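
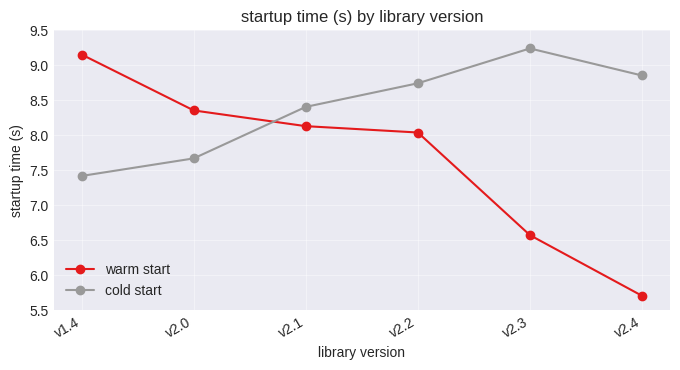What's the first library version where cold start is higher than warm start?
v2.1

v2.0: cold start ≈ 7.5 vs warm start ≈ 8.5 (not yet); v2.1: cold start ≈ 8.5 vs warm start ≈ 8.0 (first crossover).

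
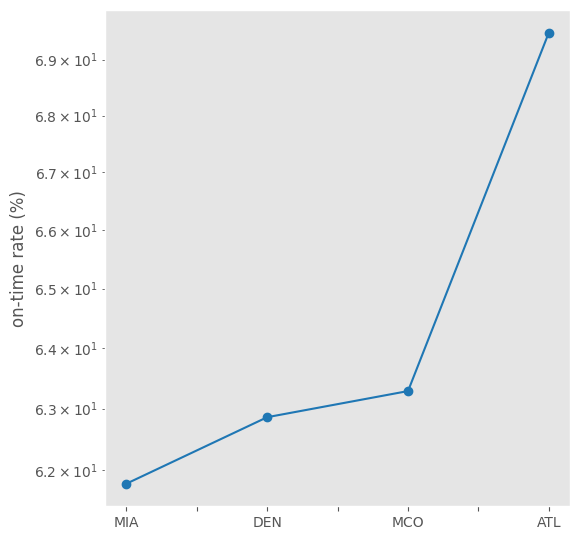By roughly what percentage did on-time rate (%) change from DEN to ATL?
≈ +9.5%

DEN ≈ 63, ATL ≈ 69; (69 − 63) / 63 ≈ +9.5%.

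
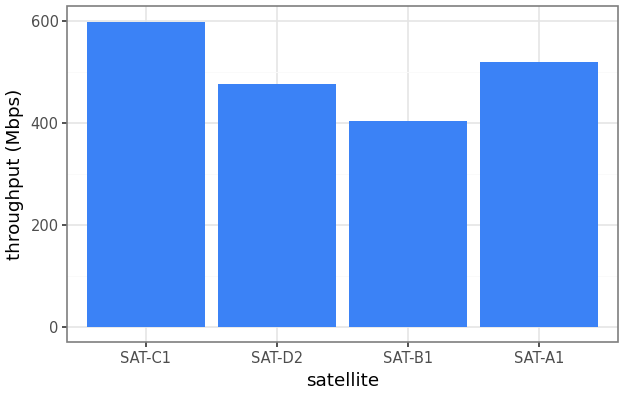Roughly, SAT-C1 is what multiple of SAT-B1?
SAT-C1 ≈ 600, SAT-B1 ≈ 400; 600/400 ≈ 1.5.

≈ 1.5×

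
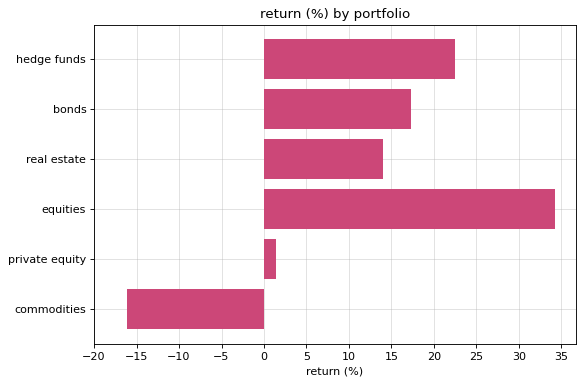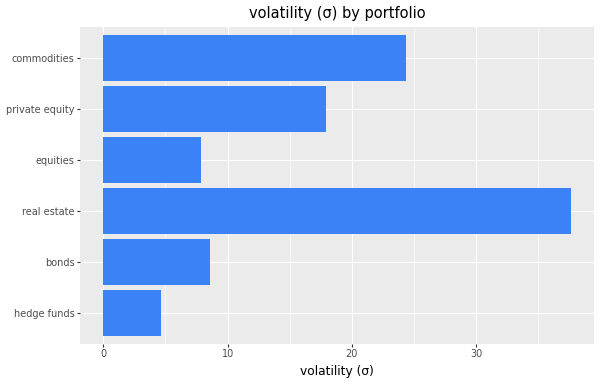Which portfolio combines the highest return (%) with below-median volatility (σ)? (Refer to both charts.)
equities

Chart 2 median volatility (σ) ≈ 15; below-median portfolios: hedge funds, bonds, equities. Among those, equities has the highest return (%) (≈ 35).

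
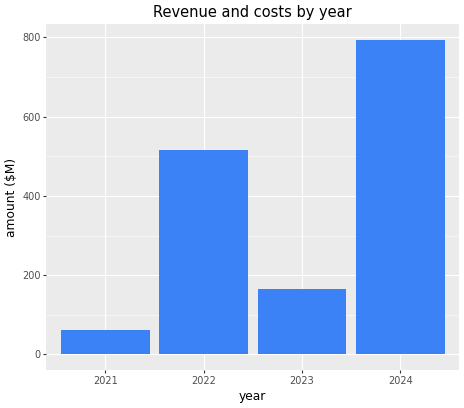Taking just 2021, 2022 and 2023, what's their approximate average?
(100 + 500 + 200) / 3 ≈ 267.

≈ 267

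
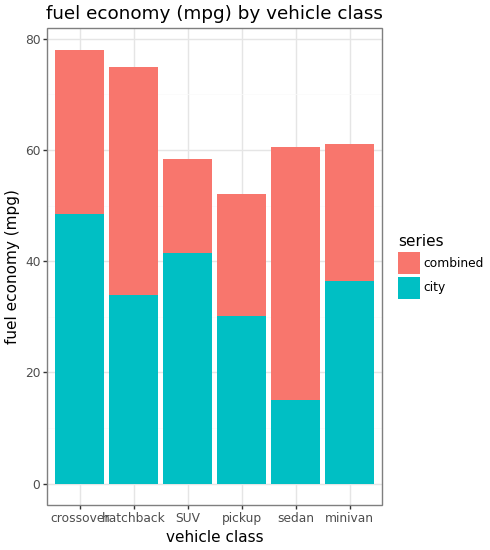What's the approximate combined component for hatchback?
combined top ≈ 70, bottom ≈ 30; segment ≈ 40.

≈ 40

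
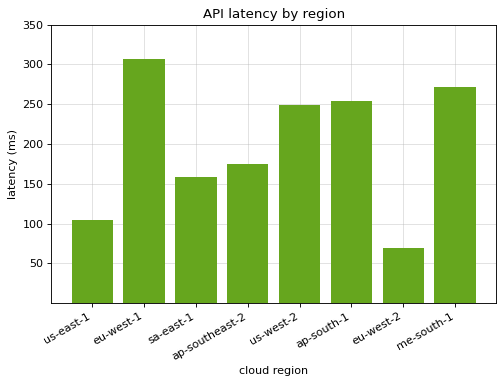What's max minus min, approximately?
Max eu-west-1 ≈ 300, min eu-west-2 ≈ 50; range ≈ 250.

≈ 250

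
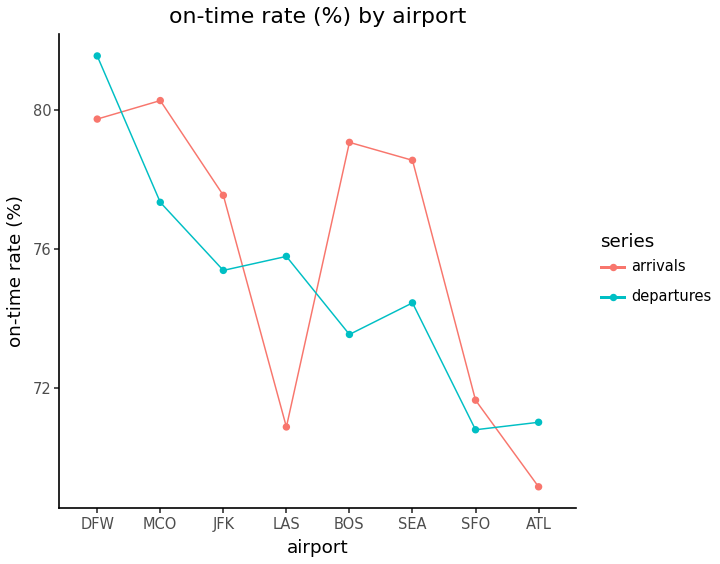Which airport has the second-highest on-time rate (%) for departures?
Top 3 for departures: DFW ≈ 82, MCO ≈ 78, LAS ≈ 76.

MCO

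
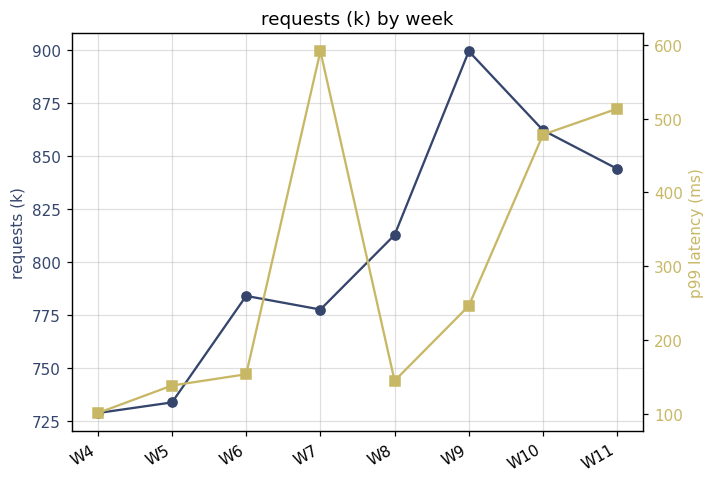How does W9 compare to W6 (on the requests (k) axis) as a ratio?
W9 ≈ 900, W6 ≈ 780; 900/780 ≈ 1.15.

≈ 1.15×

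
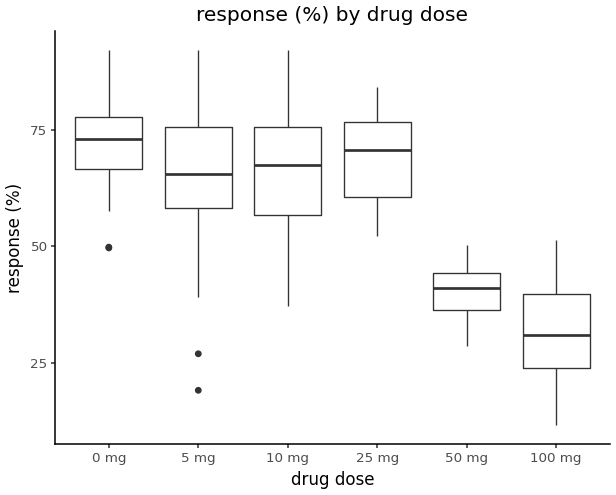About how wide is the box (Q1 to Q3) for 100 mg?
≈ 15

Q3 ≈ 40, Q1 ≈ 25; IQR ≈ 15.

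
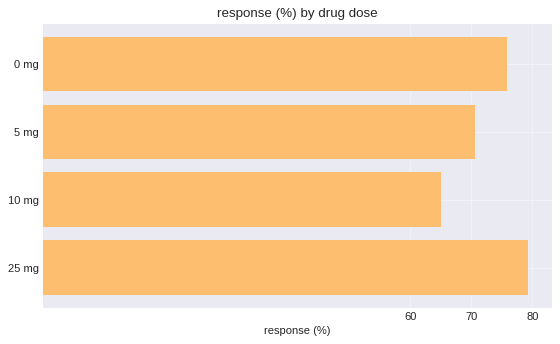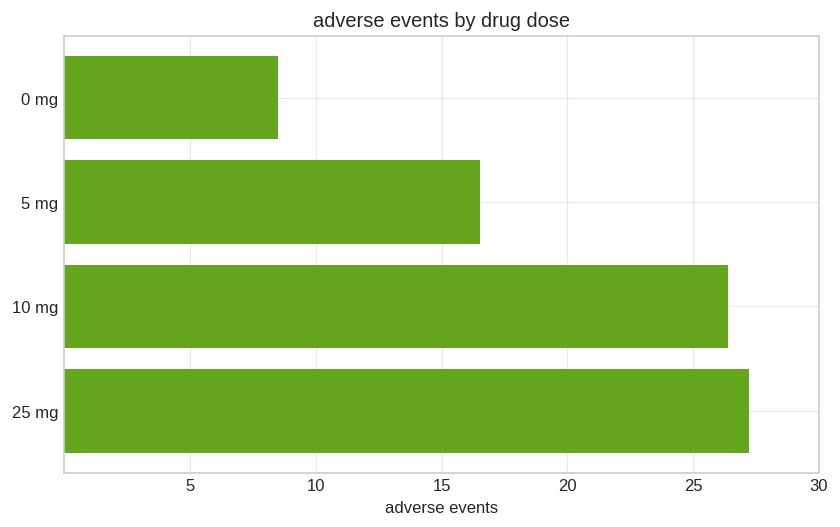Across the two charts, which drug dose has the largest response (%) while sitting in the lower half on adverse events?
0 mg

Chart 2 median adverse events ≈ 20; below-median drug doses: 0 mg, 5 mg. Among those, 0 mg has the highest response (%) (≈ 80).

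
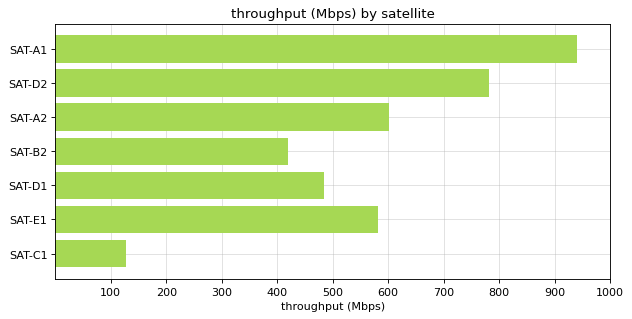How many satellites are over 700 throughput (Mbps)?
2

Above 700: SAT-A1, SAT-D2.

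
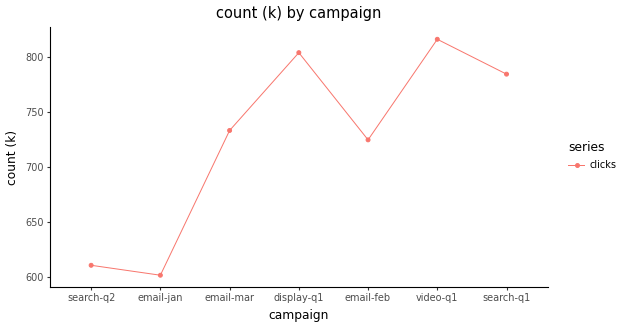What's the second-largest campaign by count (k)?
display-q1

Top 3: video-q1 ≈ 820, display-q1 ≈ 800, search-q1 ≈ 780.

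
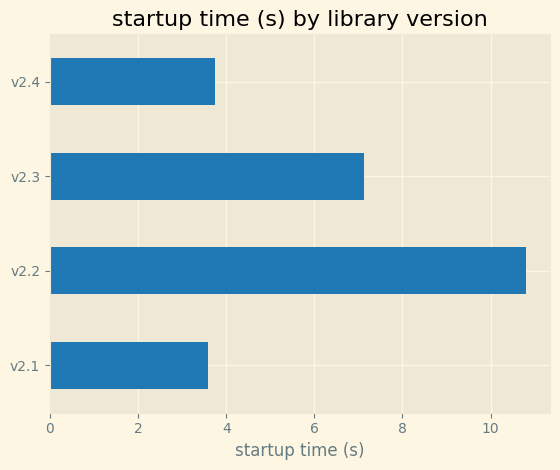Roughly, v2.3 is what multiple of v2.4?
v2.3 ≈ 7, v2.4 ≈ 4; 7/4 ≈ 1.75.

≈ 1.75×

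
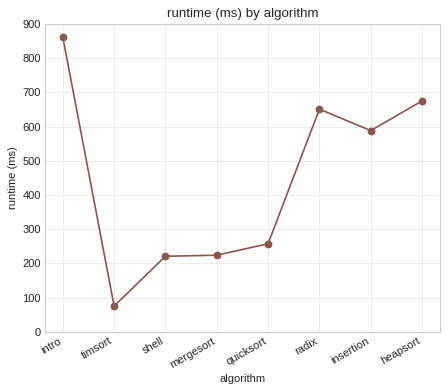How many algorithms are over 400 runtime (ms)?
4

Above 400: intro, radix, insertion, heapsort.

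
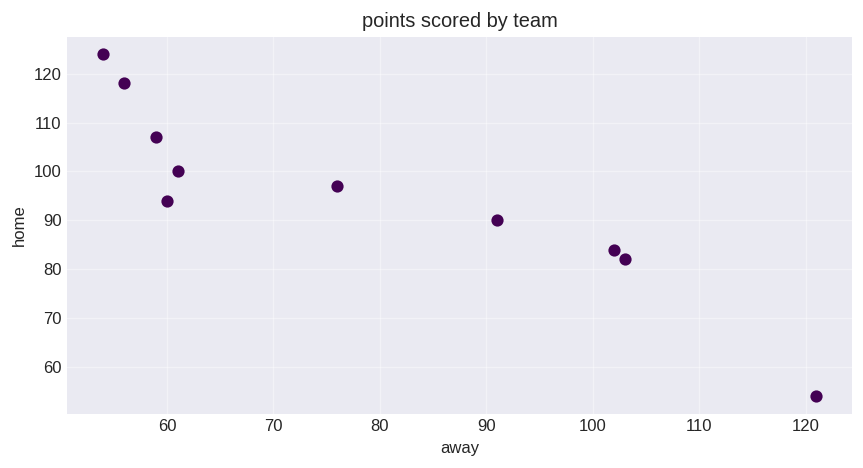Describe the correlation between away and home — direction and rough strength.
Points are negatively correlated; strong (|r| ≈ 0.9).

negative, strong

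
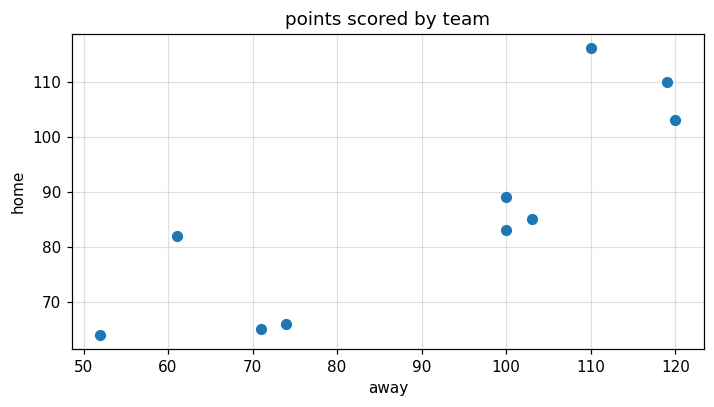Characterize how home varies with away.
positive, strong

Points are positively correlated; strong (|r| ≈ 0.8).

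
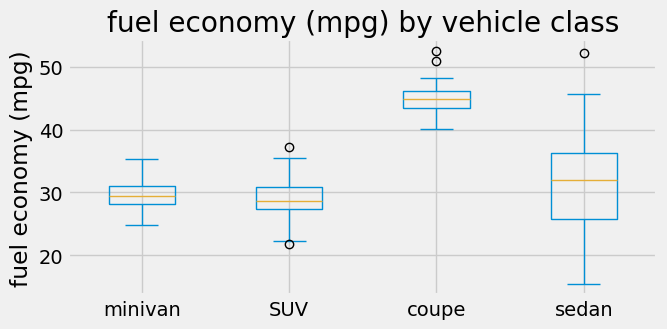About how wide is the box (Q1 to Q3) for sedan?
≈ 10

Q3 ≈ 36, Q1 ≈ 26; IQR ≈ 10.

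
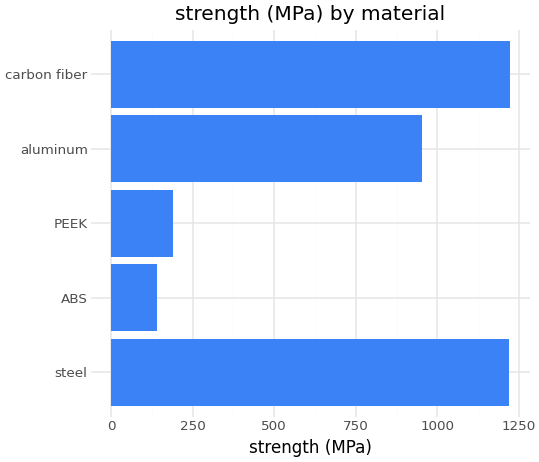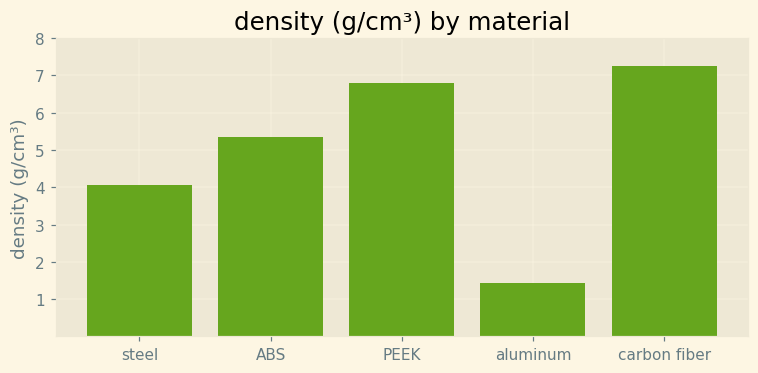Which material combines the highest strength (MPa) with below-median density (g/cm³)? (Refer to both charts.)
steel

Chart 2 median density (g/cm³) ≈ 5; below-median materials: steel, aluminum. Among those, steel has the highest strength (MPa) (≈ 1200).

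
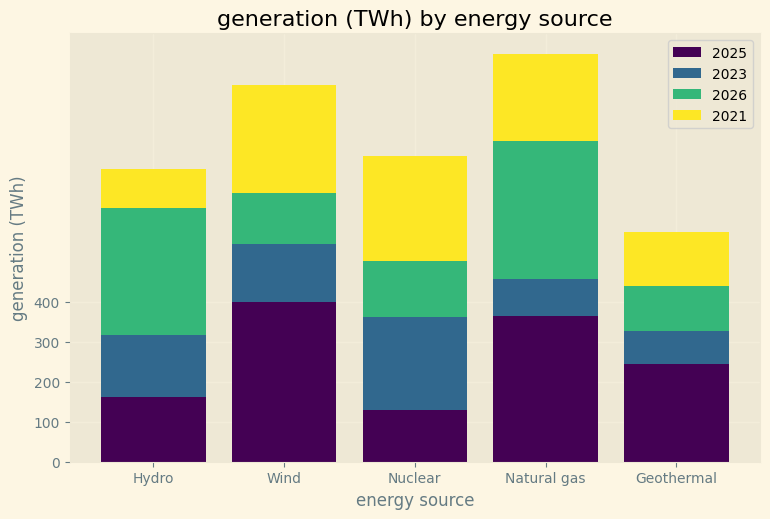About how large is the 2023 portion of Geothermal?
2023 top ≈ 300, bottom ≈ 200; segment ≈ 100.

≈ 100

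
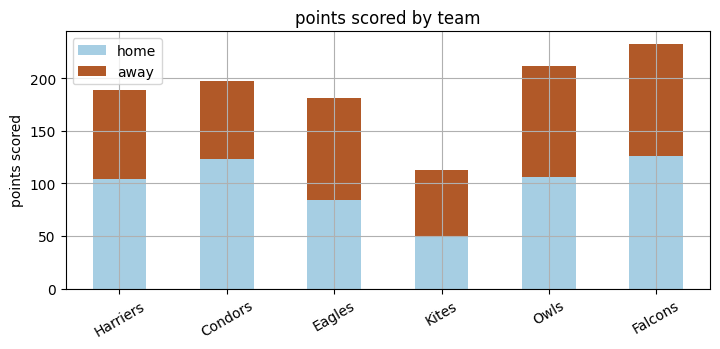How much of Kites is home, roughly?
≈ 40

home top ≈ 40, bottom ≈ 0; segment ≈ 40.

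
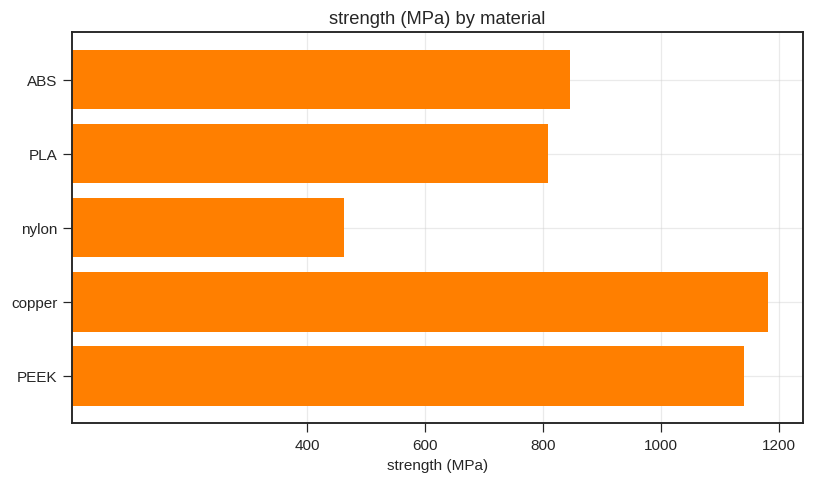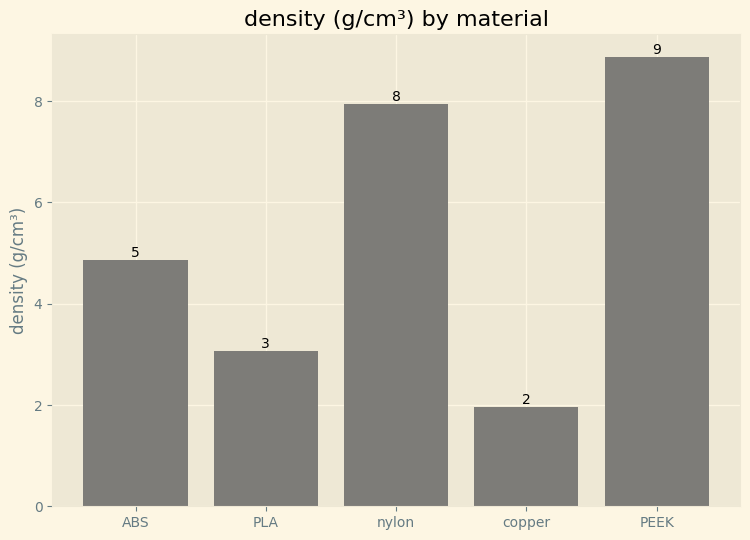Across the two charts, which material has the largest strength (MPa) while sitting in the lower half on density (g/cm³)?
copper

Chart 2 median density (g/cm³) ≈ 5; below-median materials: PLA, copper. Among those, copper has the highest strength (MPa) (≈ 1200).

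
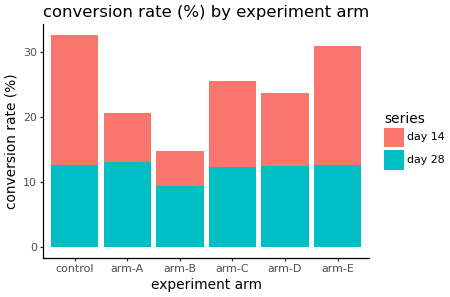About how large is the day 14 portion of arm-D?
≈ 10

day 14 top ≈ 25, bottom ≈ 15; segment ≈ 10.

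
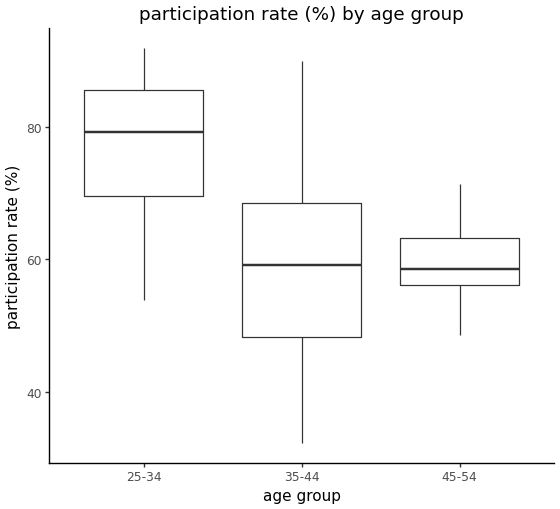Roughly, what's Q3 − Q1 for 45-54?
≈ 8

Q3 ≈ 64, Q1 ≈ 56; IQR ≈ 8.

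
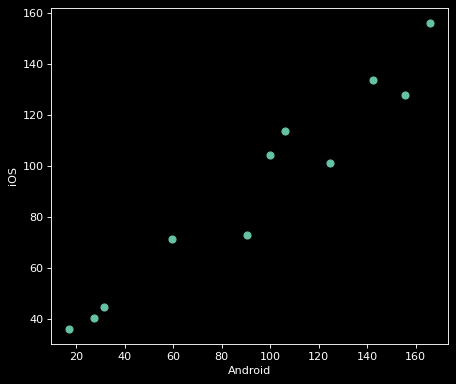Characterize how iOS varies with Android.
Points are positively correlated; strong (|r| ≈ 1.0).

positive, strong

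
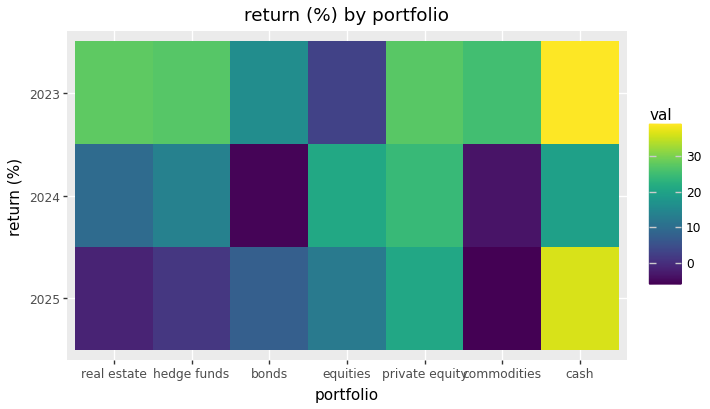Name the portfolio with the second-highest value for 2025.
private equity

Top 3 for 2025: cash ≈ 35, private equity ≈ 20, equities ≈ 10.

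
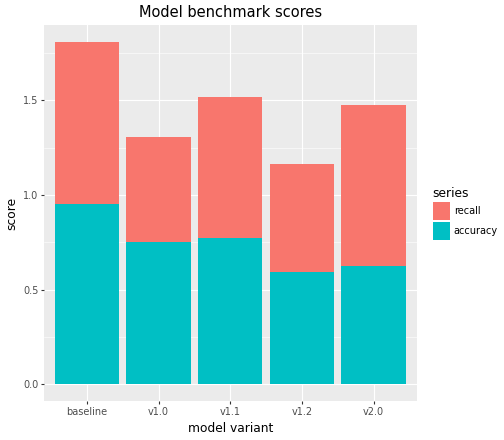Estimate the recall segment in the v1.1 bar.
recall top ≈ 1.6, bottom ≈ 0.8; segment ≈ 0.8.

≈ 0.8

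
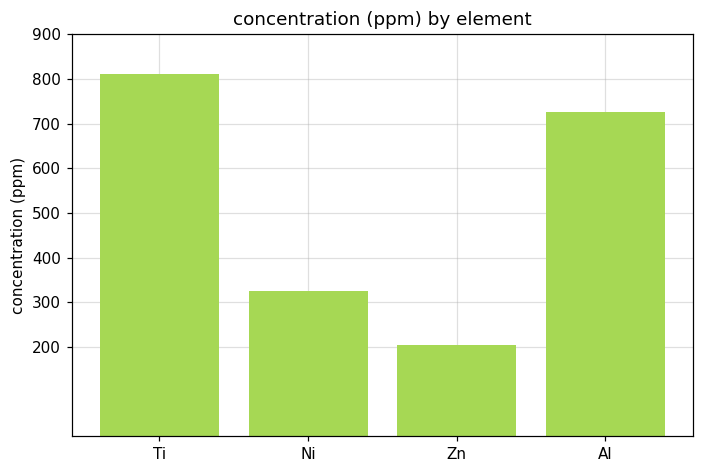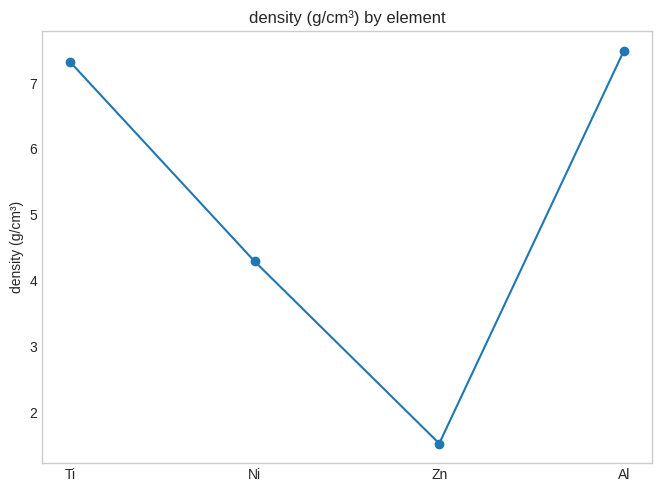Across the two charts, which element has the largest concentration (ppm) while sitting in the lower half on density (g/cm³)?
Ni

Chart 2 median density (g/cm³) ≈ 6; below-median elements: Ni, Zn. Among those, Ni has the highest concentration (ppm) (≈ 300).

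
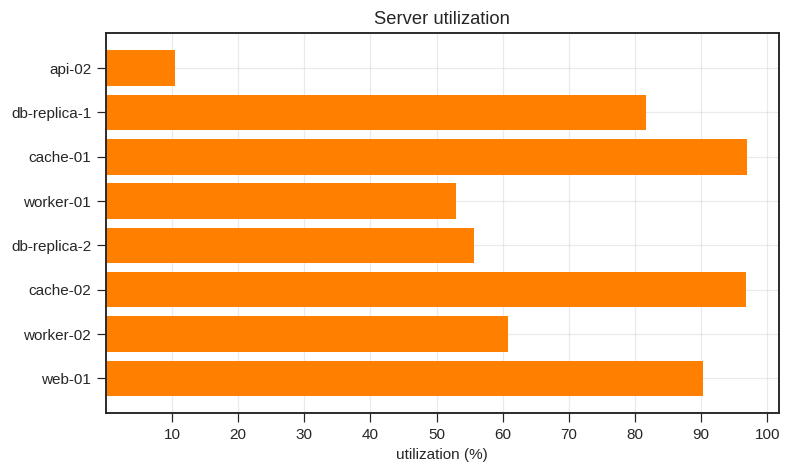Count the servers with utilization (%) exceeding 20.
Above 20: db-replica-1, cache-01, worker-01, db-replica-2, cache-02, worker-02, web-01.

7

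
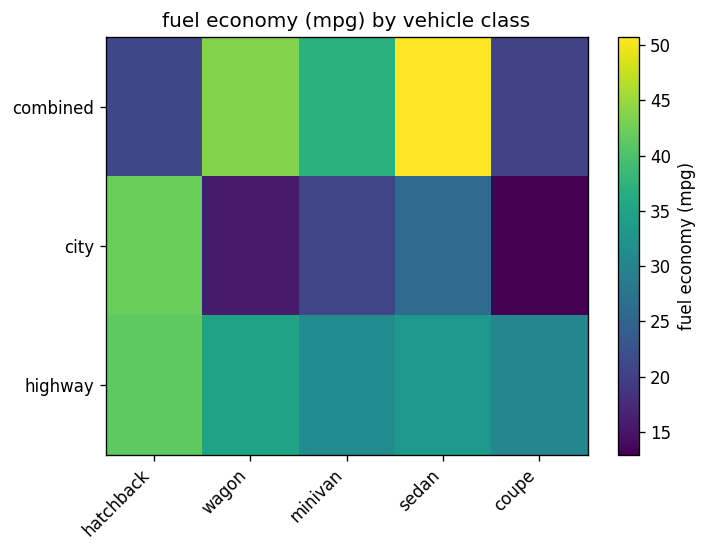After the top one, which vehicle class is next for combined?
Top 3 for combined: sedan ≈ 50, wagon ≈ 45, minivan ≈ 35.

wagon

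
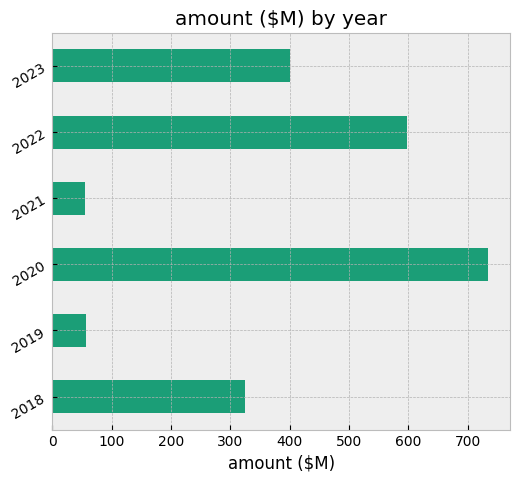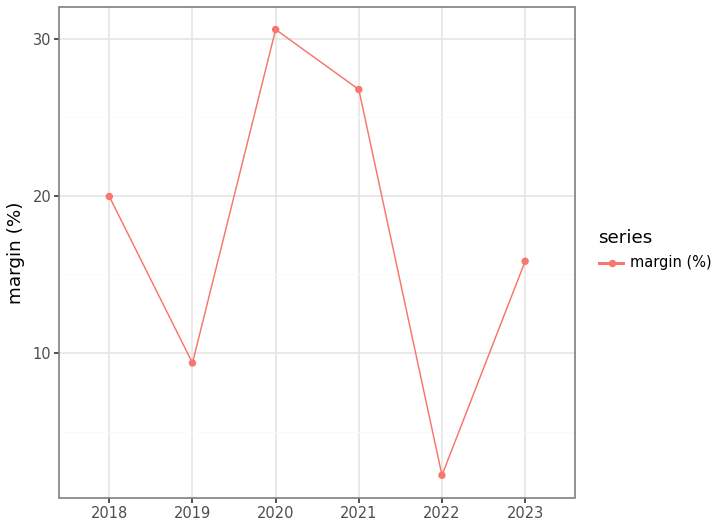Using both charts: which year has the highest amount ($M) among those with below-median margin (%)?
Chart 2 median margin (%) ≈ 20; below-median years: 2019, 2022, 2023. Among those, 2022 has the highest amount ($M) (≈ 600).

2022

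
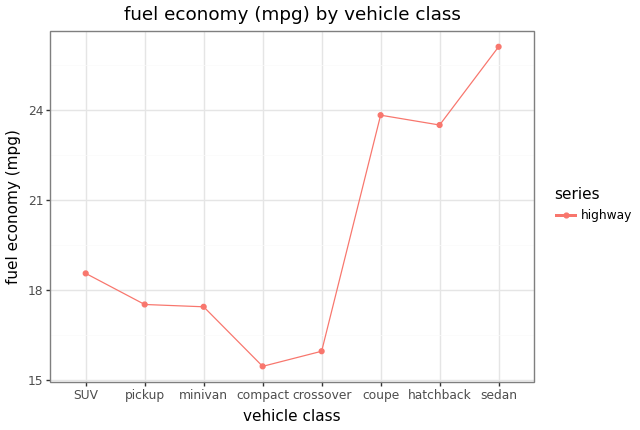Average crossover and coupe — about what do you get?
(16 + 24) / 2 ≈ 20.

≈ 20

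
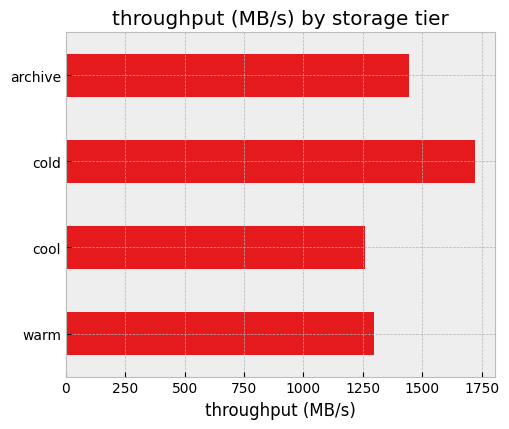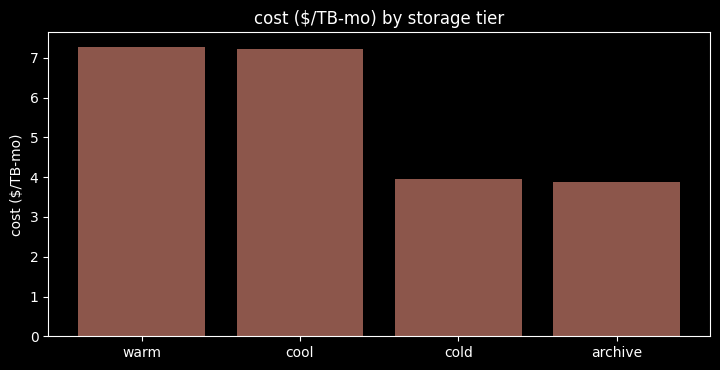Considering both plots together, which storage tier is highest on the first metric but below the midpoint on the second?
Chart 2 median cost ($/TB-mo) ≈ 6; below-median storage tiers: cold, archive. Among those, cold has the highest throughput (MB/s) (≈ 1800).

cold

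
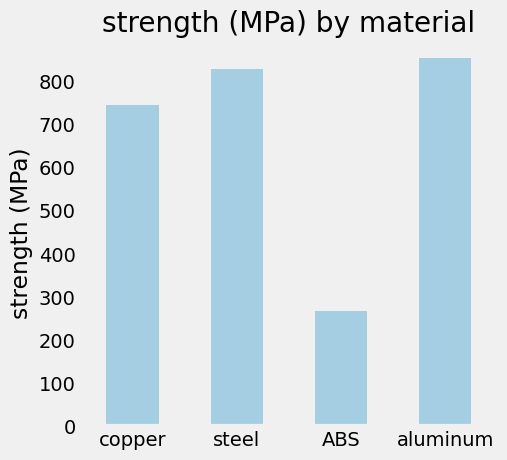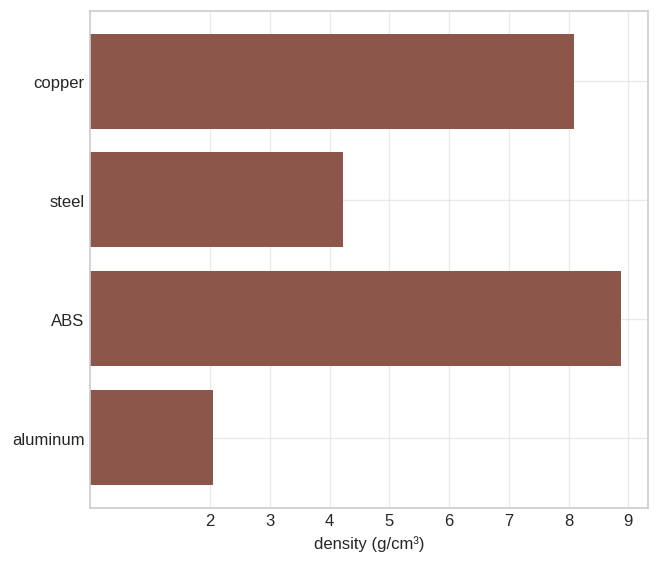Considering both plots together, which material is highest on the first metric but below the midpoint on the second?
aluminum

Chart 2 median density (g/cm³) ≈ 6; below-median materials: steel, aluminum. Among those, aluminum has the highest strength (MPa) (≈ 900).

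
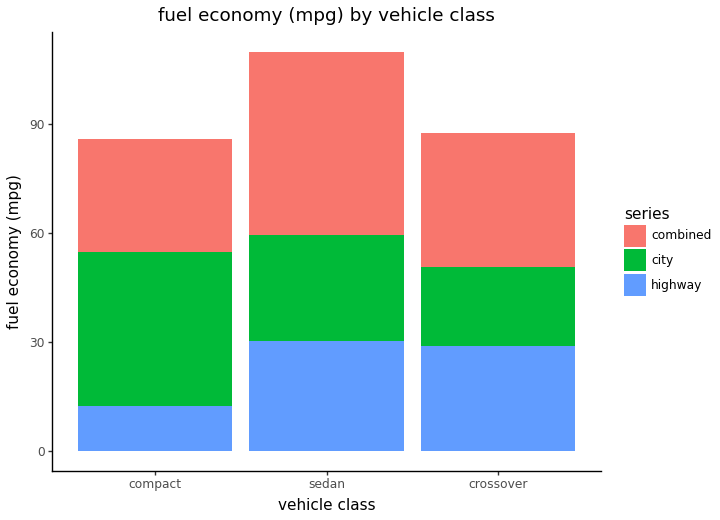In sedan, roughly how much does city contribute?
≈ 30

city top ≈ 60, bottom ≈ 30; segment ≈ 30.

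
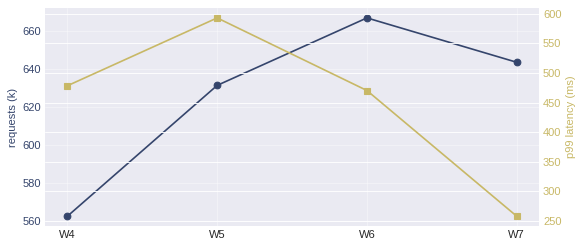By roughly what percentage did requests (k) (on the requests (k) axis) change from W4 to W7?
≈ +14.3%

W4 ≈ 560, W7 ≈ 640; (640 − 560) / 560 ≈ +14.3%.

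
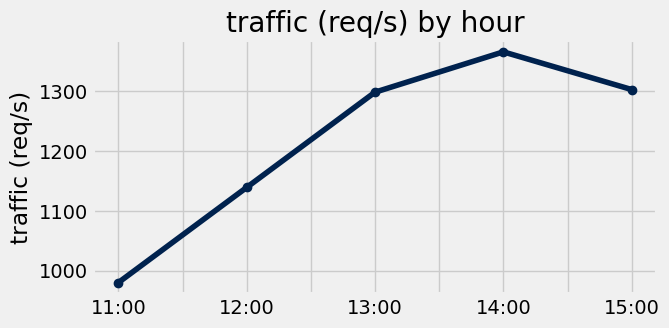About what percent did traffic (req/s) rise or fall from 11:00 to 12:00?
11:00 ≈ 1000, 12:00 ≈ 1150; (1150 − 1000) / 1000 ≈ +15%.

≈ +15%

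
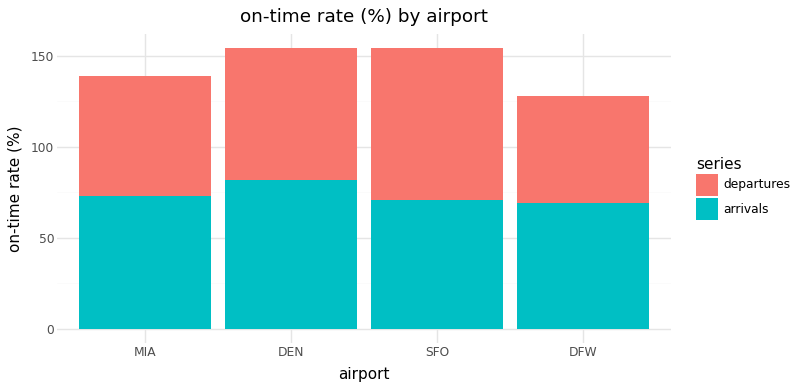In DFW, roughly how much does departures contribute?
departures top ≈ 120, bottom ≈ 60; segment ≈ 60.

≈ 60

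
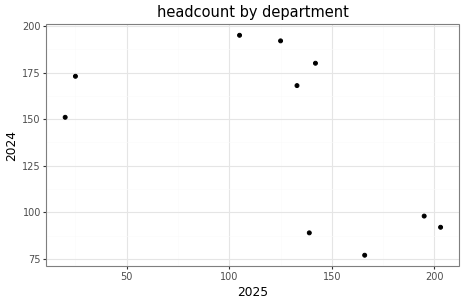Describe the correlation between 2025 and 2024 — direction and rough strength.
Points are negatively correlated; moderate (|r| ≈ 0.6).

negative, moderate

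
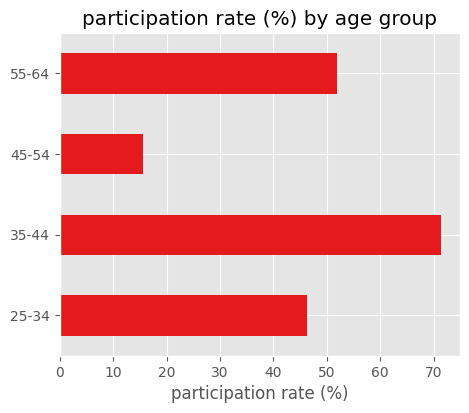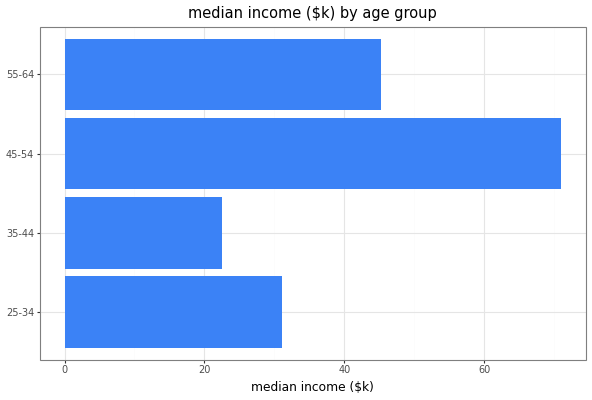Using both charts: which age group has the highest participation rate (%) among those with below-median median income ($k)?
35-44

Chart 2 median median income ($k) ≈ 40; below-median age groups: 25-34, 35-44. Among those, 35-44 has the highest participation rate (%) (≈ 70).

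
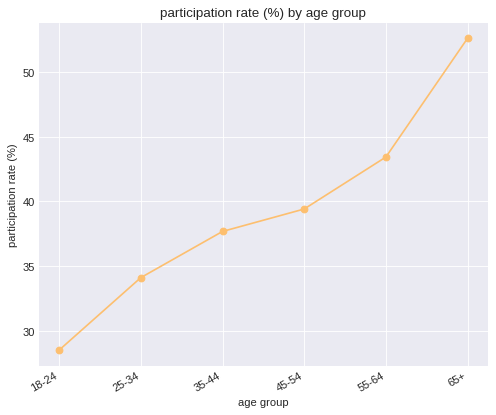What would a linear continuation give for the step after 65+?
≈ 62.5

Last three: 40, 45, 55 → slope ≈ 7.5/step → next ≈ 62.5.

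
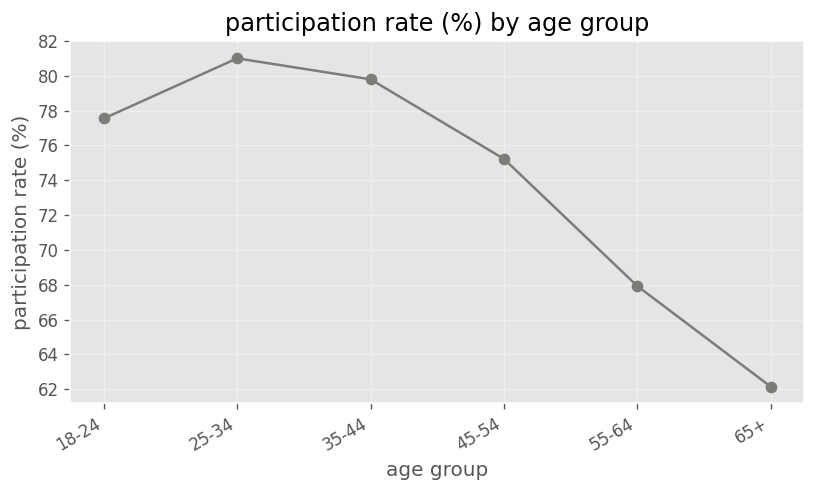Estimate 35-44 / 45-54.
≈ 1.05×

35-44 ≈ 80, 45-54 ≈ 76; 80/76 ≈ 1.05.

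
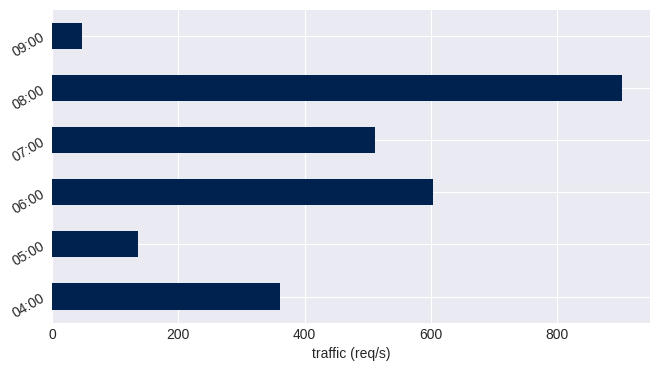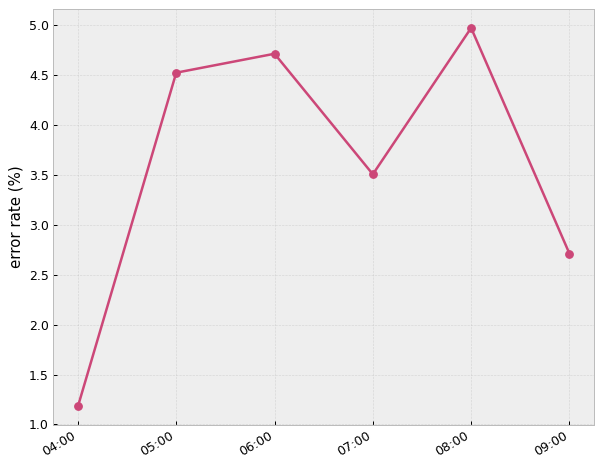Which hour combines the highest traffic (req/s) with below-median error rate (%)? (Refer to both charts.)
07:00

Chart 2 median error rate (%) ≈ 4; below-median hours: 04:00, 07:00, 09:00. Among those, 07:00 has the highest traffic (req/s) (≈ 500).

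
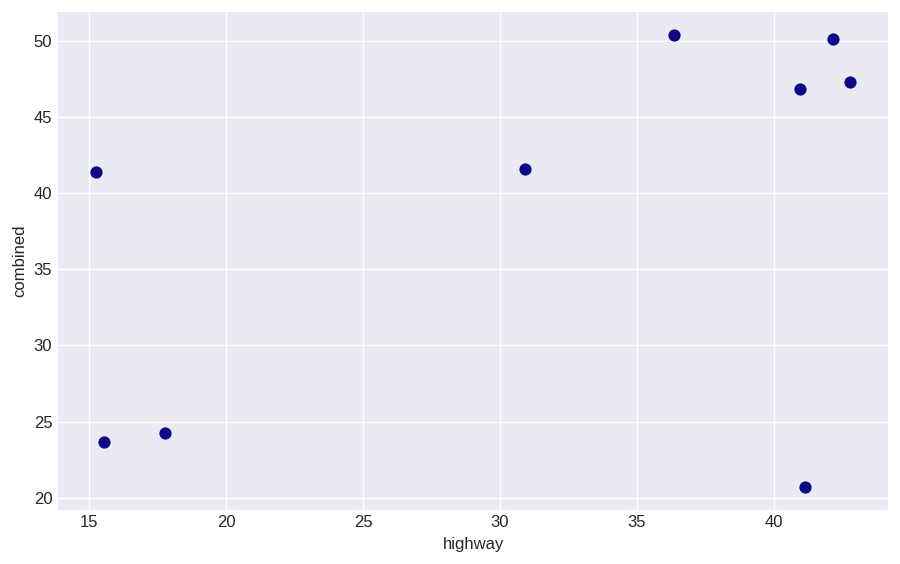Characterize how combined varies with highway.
Points are positively correlated; moderate (|r| ≈ 0.5).

positive, moderate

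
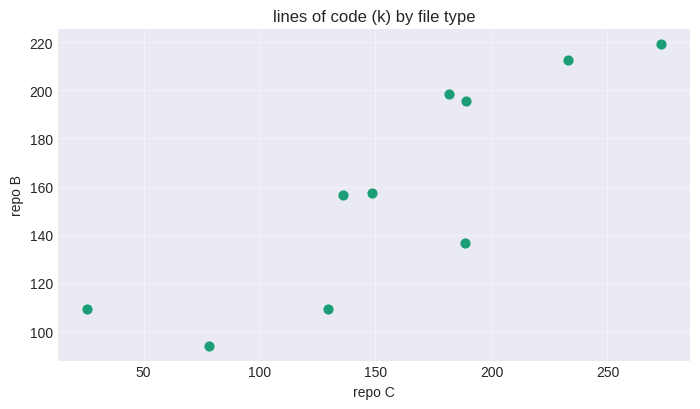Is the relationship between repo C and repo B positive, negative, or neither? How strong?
Points are positively correlated; strong (|r| ≈ 0.9).

positive, strong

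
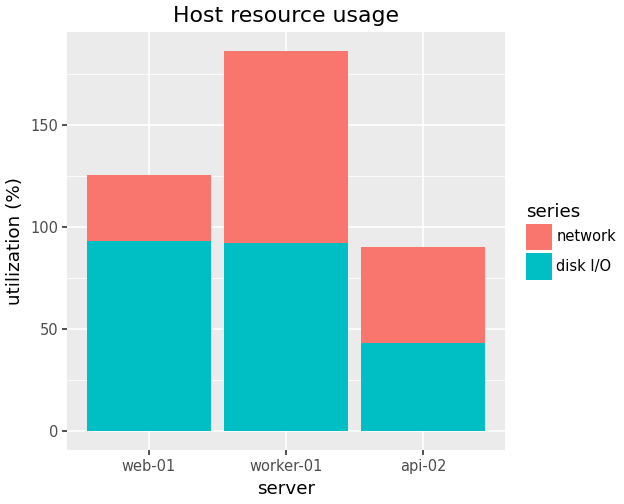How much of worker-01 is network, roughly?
≈ 80

network top ≈ 180, bottom ≈ 100; segment ≈ 80.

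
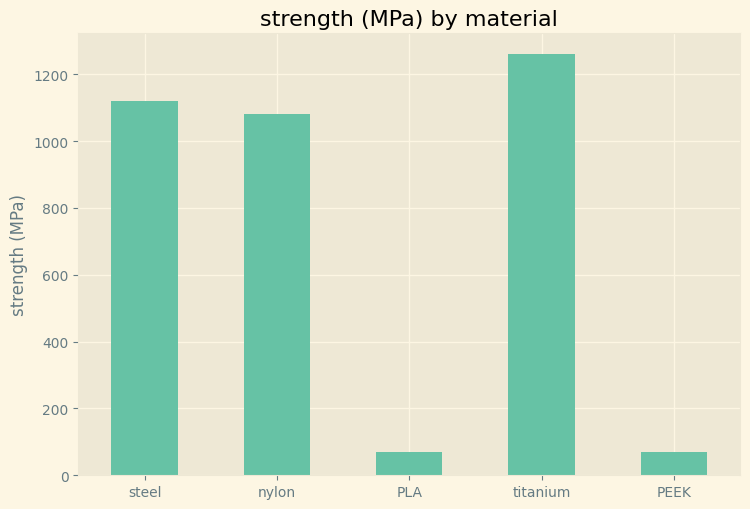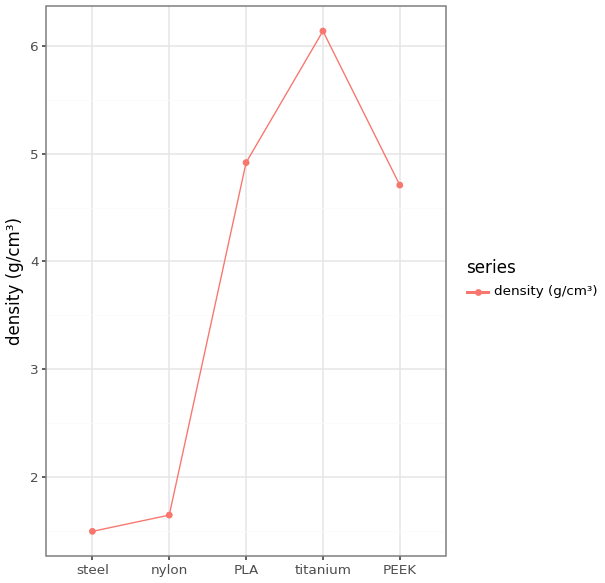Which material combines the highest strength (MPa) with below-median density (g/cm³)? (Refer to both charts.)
Chart 2 median density (g/cm³) ≈ 5; below-median materials: steel, nylon. Among those, steel has the highest strength (MPa) (≈ 1200).

steel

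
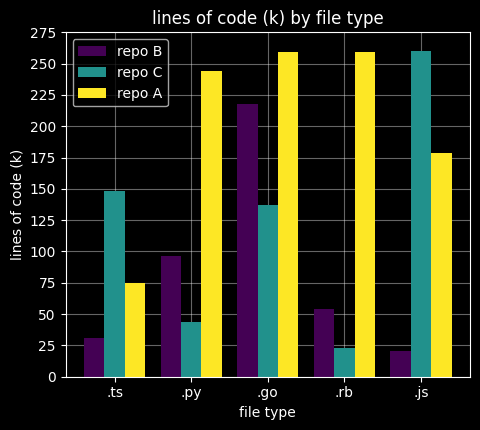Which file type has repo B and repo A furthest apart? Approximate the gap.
.rb, ≈ 200 k

.rb: repo B ≈ 50, repo A ≈ 250 → gap ≈ 200. Next-largest (.js) is only ≈ 150.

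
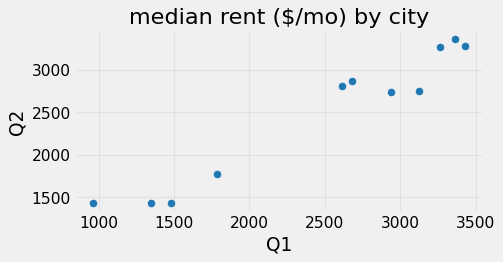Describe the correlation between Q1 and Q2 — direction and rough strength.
Points are positively correlated; strong (|r| ≈ 1.0).

positive, strong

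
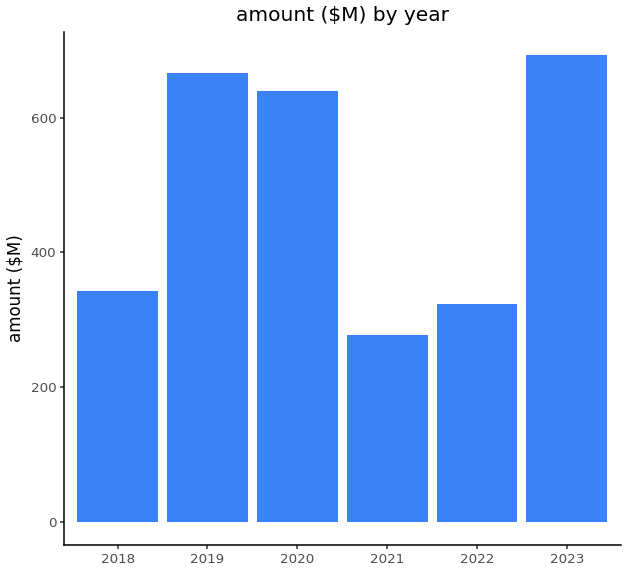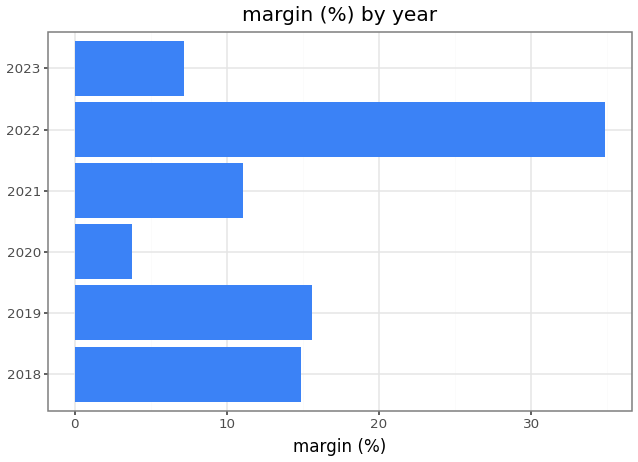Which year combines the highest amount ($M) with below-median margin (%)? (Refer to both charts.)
Chart 2 median margin (%) ≈ 15; below-median years: 2020, 2021, 2023. Among those, 2023 has the highest amount ($M) (≈ 700).

2023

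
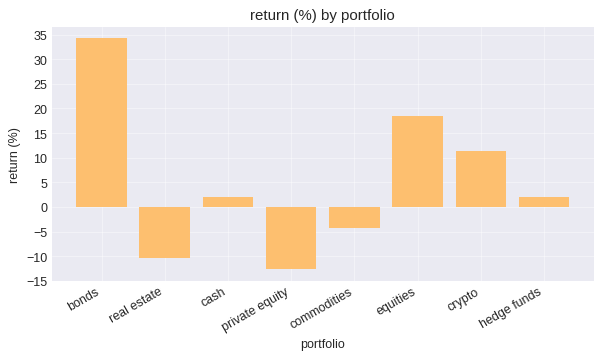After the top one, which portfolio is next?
equities

Top 3: bonds ≈ 35, equities ≈ 20, crypto ≈ 10.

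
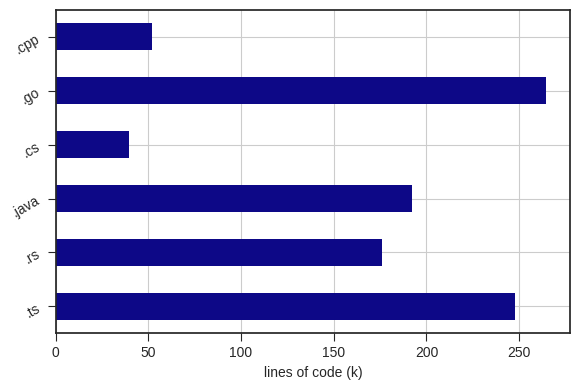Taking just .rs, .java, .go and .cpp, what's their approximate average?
(175 + 200 + 275 + 50) / 4 ≈ 175.

≈ 175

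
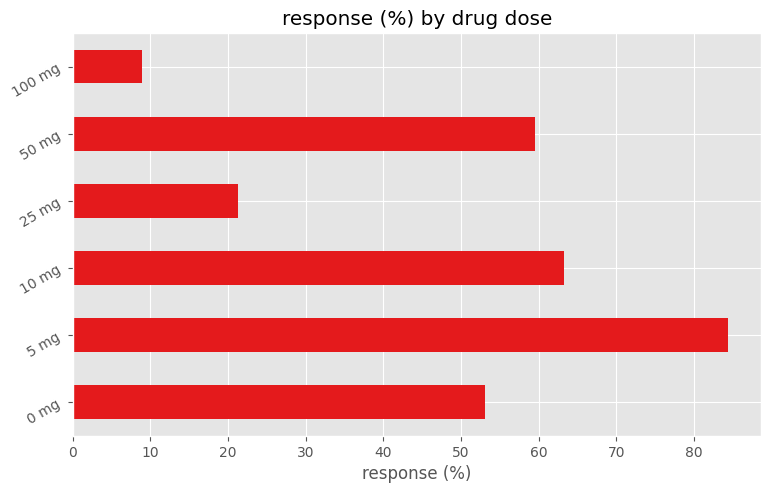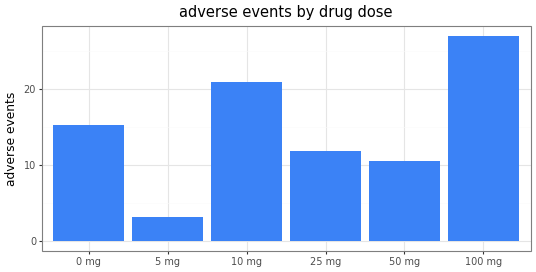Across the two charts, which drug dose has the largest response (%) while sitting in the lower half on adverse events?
5 mg

Chart 2 median adverse events ≈ 15; below-median drug doses: 5 mg, 25 mg, 50 mg. Among those, 5 mg has the highest response (%) (≈ 80).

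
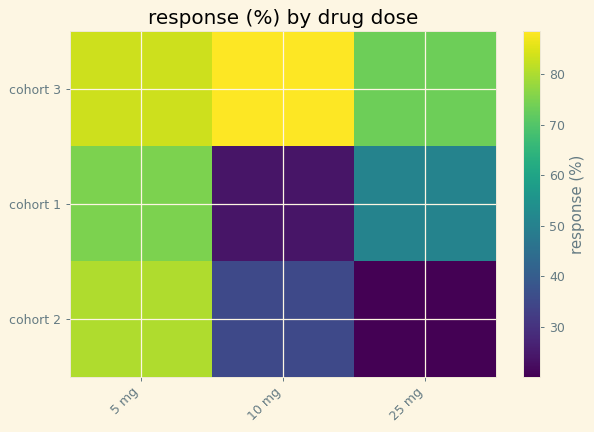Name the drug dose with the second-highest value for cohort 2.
Top 3 for cohort 2: 5 mg ≈ 80, 10 mg ≈ 40, 25 mg ≈ 20.

10 mg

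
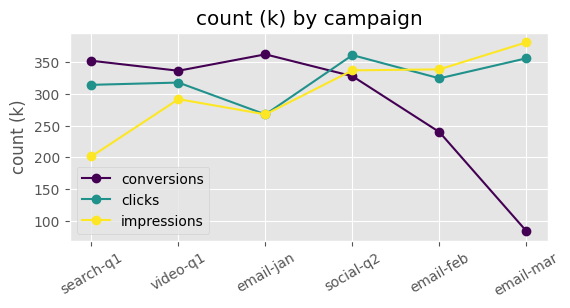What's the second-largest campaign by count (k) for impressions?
Top 3 for impressions: email-mar ≈ 375, email-feb ≈ 350, social-q2 ≈ 325.

email-feb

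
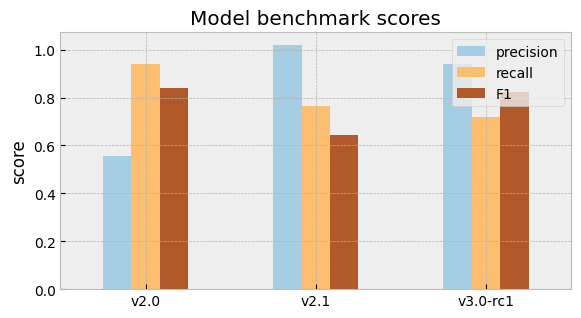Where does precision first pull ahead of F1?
v2.1

v2.0: precision ≈ 0.6 vs F1 ≈ 0.8 (not yet); v2.1: precision ≈ 1.0 vs F1 ≈ 0.6 (first crossover).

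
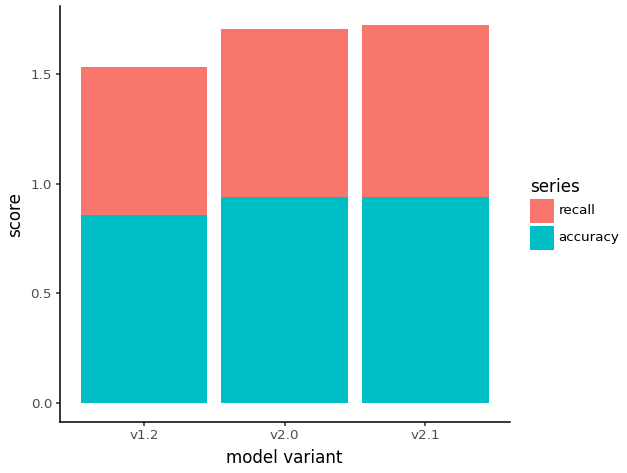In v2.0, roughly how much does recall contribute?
recall top ≈ 1.8, bottom ≈ 1.0; segment ≈ 0.8.

≈ 0.8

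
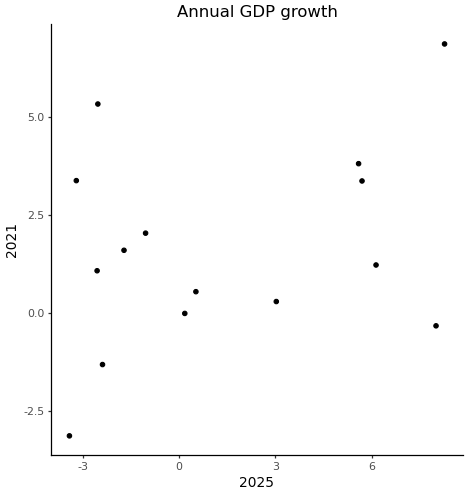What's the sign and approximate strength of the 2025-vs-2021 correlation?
positive, weak

Points are positively correlated; weak (|r| ≈ 0.3).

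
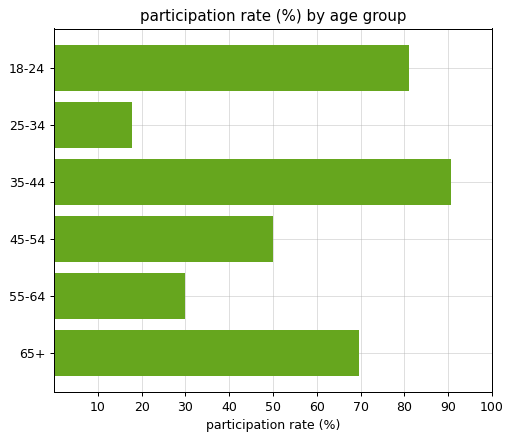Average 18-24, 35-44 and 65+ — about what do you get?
≈ 80

(80 + 90 + 70) / 3 ≈ 80.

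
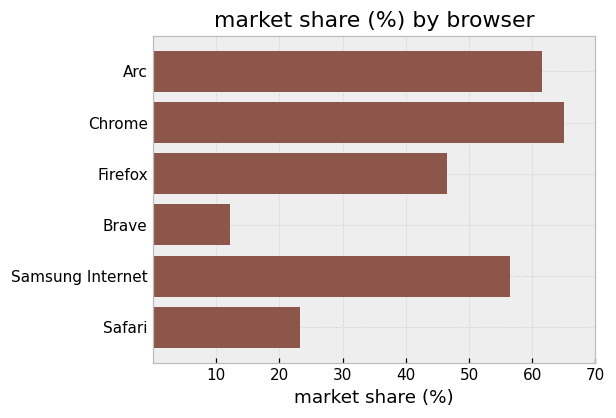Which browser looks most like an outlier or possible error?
Brave ≈ 10; the rest sit between ≈ 20 and ≈ 60.

Brave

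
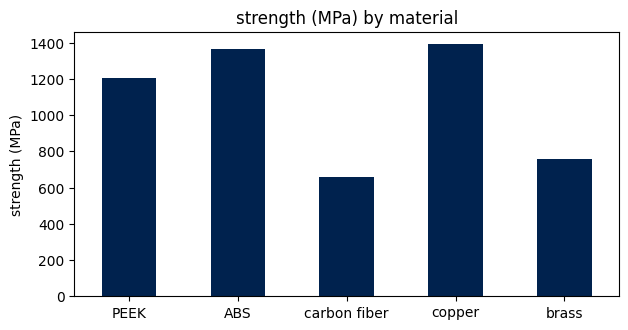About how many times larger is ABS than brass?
ABS ≈ 1400, brass ≈ 800; 1400/800 ≈ 1.75.

≈ 1.75×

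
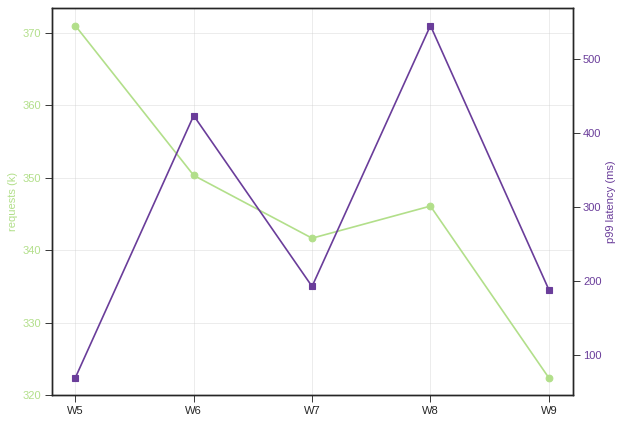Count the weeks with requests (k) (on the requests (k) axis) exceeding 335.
4

Above 335: W5, W6, W7, W8.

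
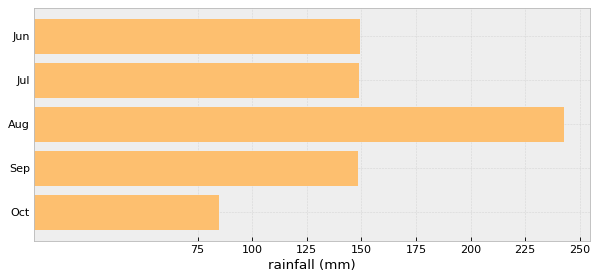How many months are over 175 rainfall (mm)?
1

Above 175: Aug.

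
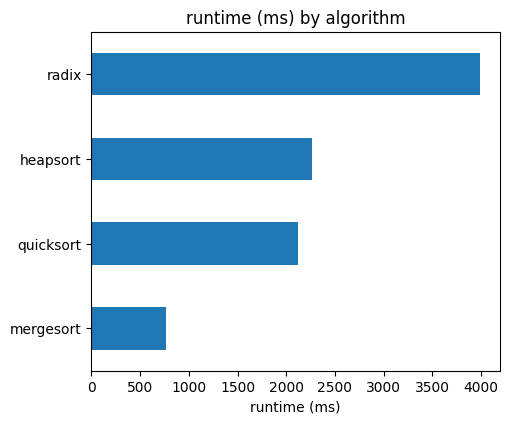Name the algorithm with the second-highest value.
Top 3: radix ≈ 4000, heapsort ≈ 2500, quicksort ≈ 2000.

heapsort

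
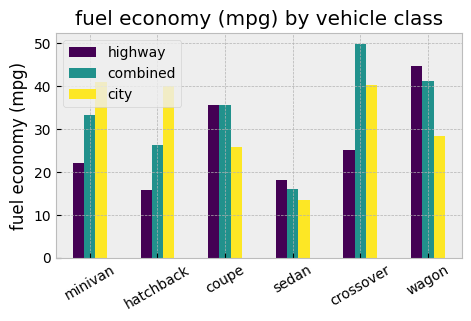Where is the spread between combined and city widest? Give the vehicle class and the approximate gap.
hatchback, ≈ 15 mpg

hatchback: combined ≈ 25, city ≈ 40 → gap ≈ 15. Next-largest (wagon) is only ≈ 10.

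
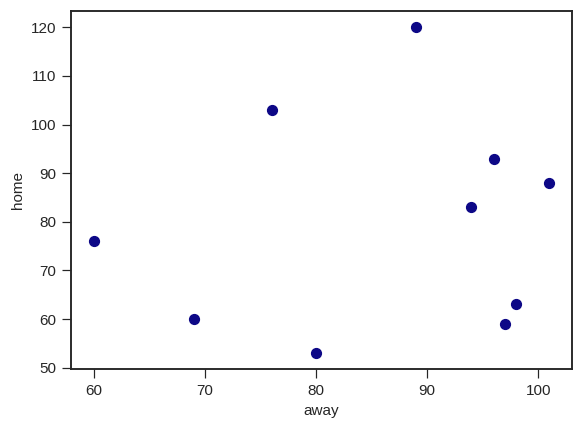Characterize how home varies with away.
no clear correlation

Points are roughly uncorrelated; weak (|r| ≈ 0.1).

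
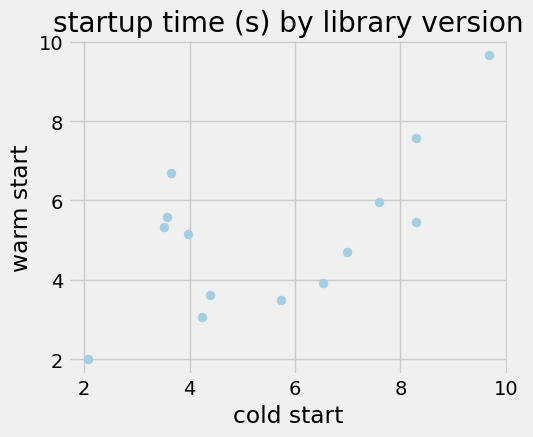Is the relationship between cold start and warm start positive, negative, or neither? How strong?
Points are positively correlated; moderate (|r| ≈ 0.6).

positive, moderate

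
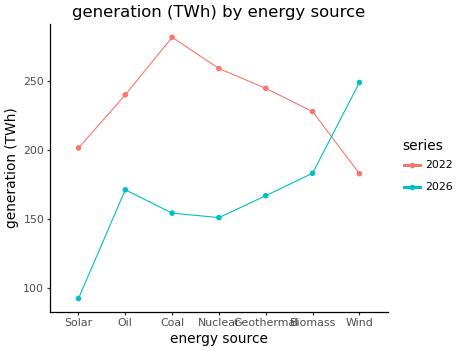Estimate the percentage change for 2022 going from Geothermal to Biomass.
Geothermal ≈ 240, Biomass ≈ 220; (220 − 240) / 240 ≈ -8.3%.

≈ -8.3%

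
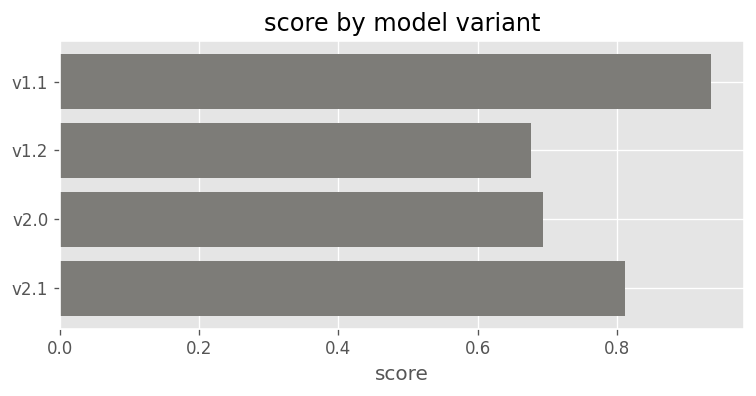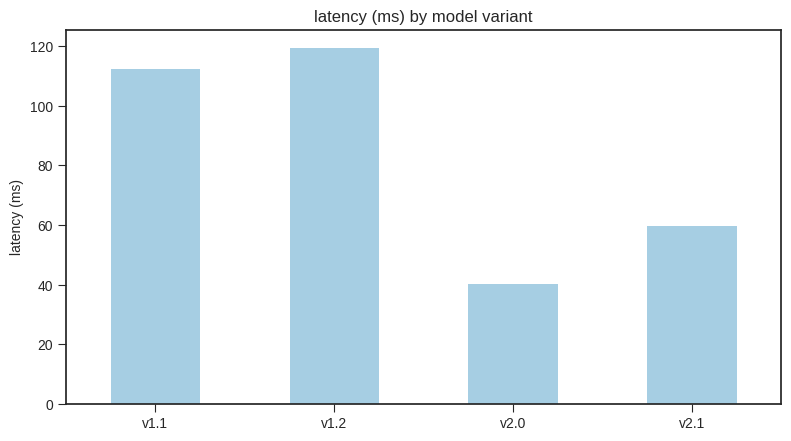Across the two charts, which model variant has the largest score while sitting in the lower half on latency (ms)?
Chart 2 median latency (ms) ≈ 80; below-median model variants: v2.0, v2.1. Among those, v2.1 has the highest score (≈ 0.8).

v2.1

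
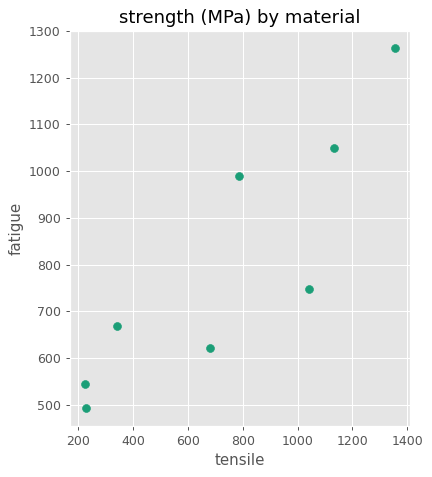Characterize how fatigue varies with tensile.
positive, strong

Points are positively correlated; strong (|r| ≈ 0.9).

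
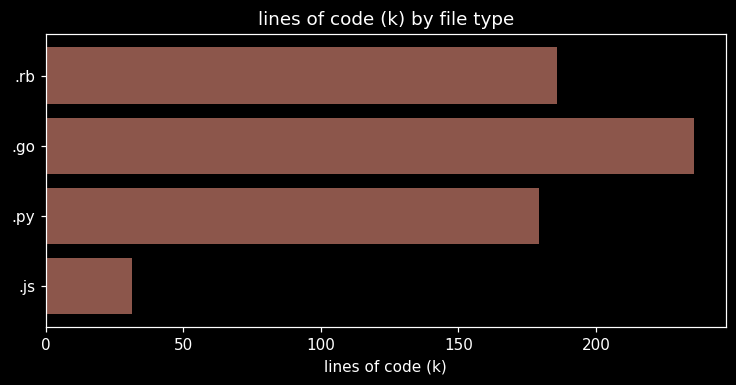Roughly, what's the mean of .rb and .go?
(180 + 240) / 2 ≈ 210.

≈ 210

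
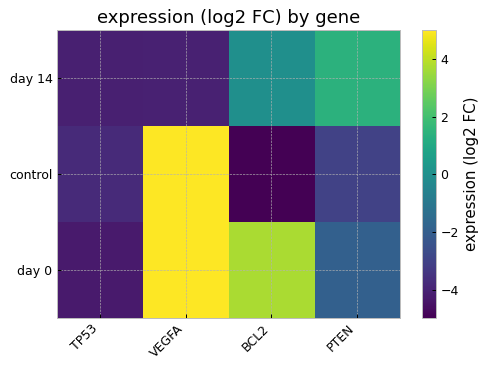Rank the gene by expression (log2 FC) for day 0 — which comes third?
PTEN

Top 4 for day 0: VEGFA ≈ 5, BCL2 ≈ 4, PTEN ≈ -2, TP53 ≈ -4.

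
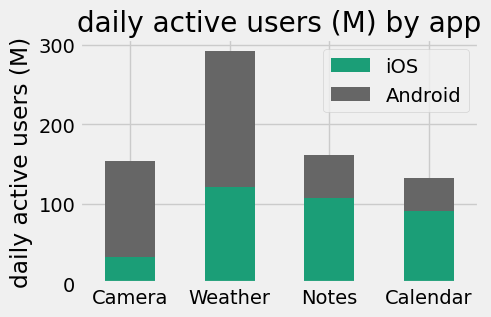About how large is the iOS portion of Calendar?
iOS top ≈ 100, bottom ≈ 0; segment ≈ 100.

≈ 100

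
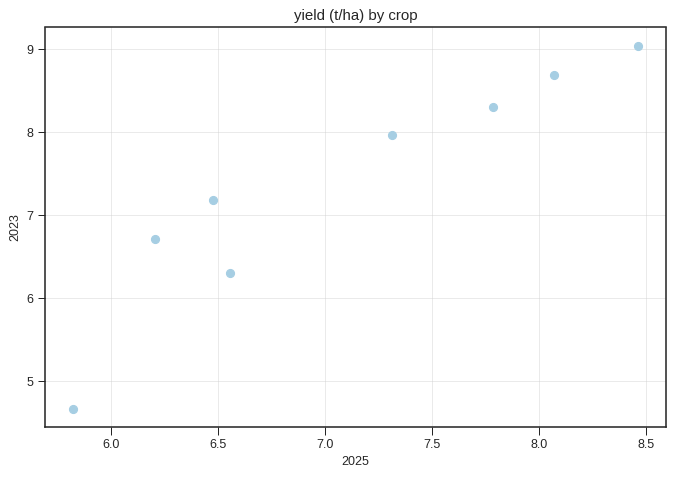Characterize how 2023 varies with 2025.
positive, strong

Points are positively correlated; strong (|r| ≈ 0.9).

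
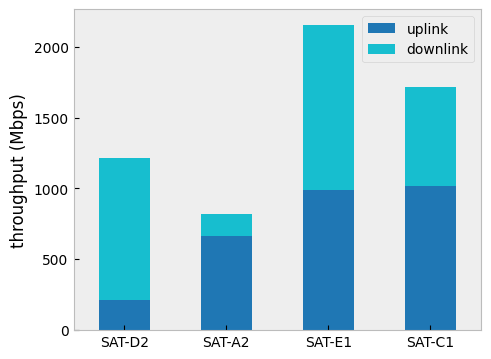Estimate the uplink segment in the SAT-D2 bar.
uplink top ≈ 200, bottom ≈ 0; segment ≈ 200.

≈ 200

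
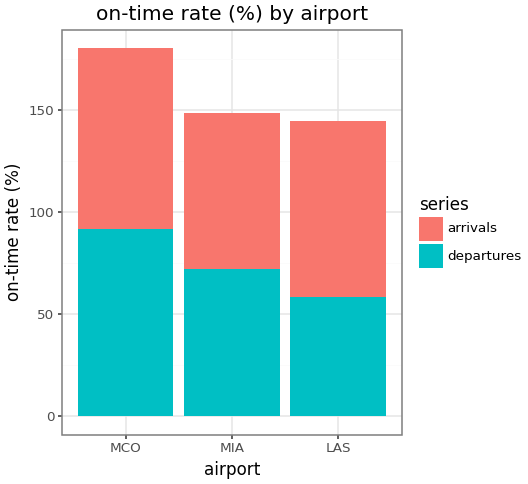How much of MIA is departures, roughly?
departures top ≈ 80, bottom ≈ 0; segment ≈ 80.

≈ 80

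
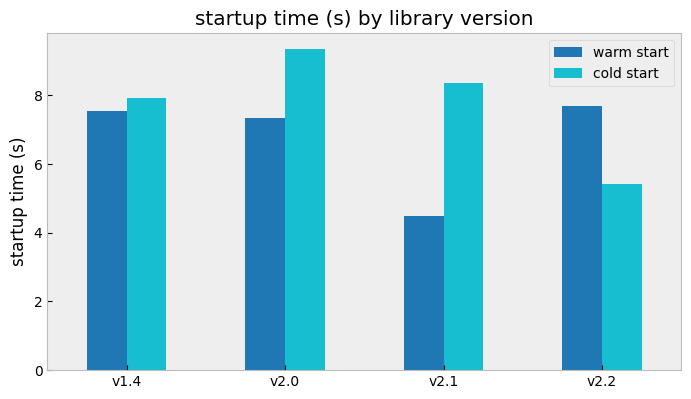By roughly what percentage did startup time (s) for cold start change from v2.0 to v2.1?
≈ -11.1%

v2.0 ≈ 9, v2.1 ≈ 8; (8 − 9) / 9 ≈ -11.1%.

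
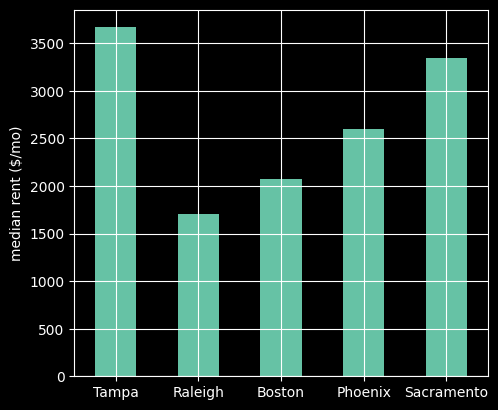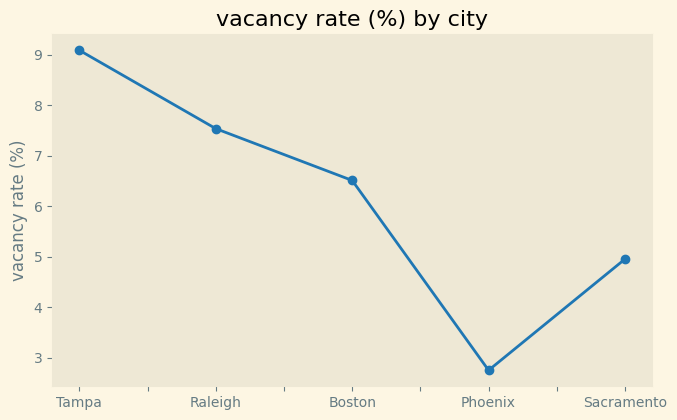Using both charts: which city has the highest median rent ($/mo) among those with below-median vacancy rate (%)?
Chart 2 median vacancy rate (%) ≈ 7; below-median cities: Phoenix, Sacramento. Among those, Sacramento has the highest median rent ($/mo) (≈ 3500).

Sacramento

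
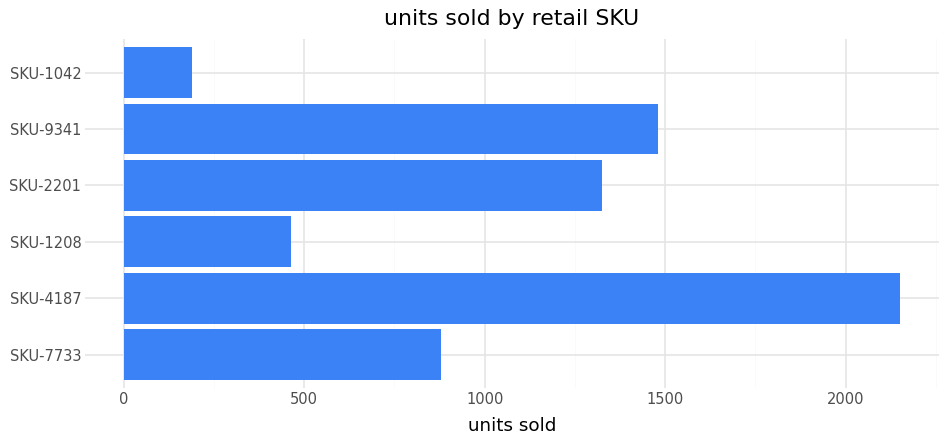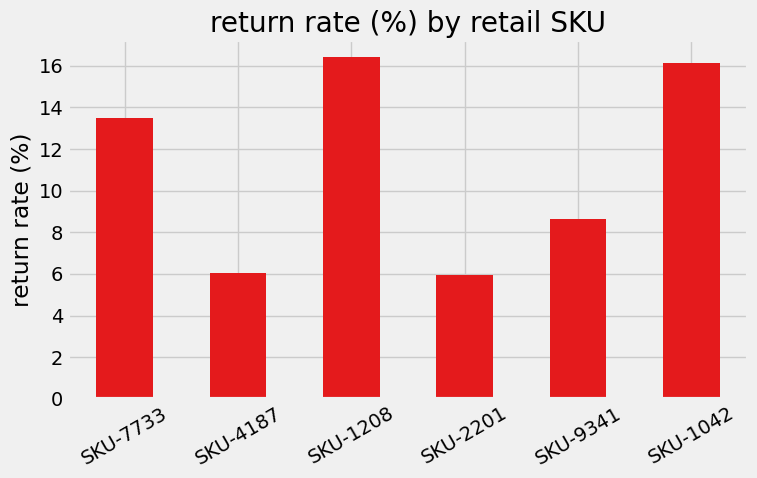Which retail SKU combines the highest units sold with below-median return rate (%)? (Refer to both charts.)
SKU-4187

Chart 2 median return rate (%) ≈ 12; below-median retail SKUs: SKU-4187, SKU-2201, SKU-9341. Among those, SKU-4187 has the highest units sold (≈ 2200).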